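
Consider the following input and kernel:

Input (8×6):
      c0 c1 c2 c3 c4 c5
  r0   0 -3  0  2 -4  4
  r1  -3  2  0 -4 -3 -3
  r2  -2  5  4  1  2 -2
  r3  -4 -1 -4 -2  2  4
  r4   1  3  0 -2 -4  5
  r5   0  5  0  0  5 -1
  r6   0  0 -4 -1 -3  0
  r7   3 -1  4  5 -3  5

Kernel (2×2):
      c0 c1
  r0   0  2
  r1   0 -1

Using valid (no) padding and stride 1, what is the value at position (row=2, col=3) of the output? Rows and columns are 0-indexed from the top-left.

2

The receptive field on the input at this output position is [1 2 / -2 2]. Elementwise product with the kernel and sum: 2·2 + 2·-1.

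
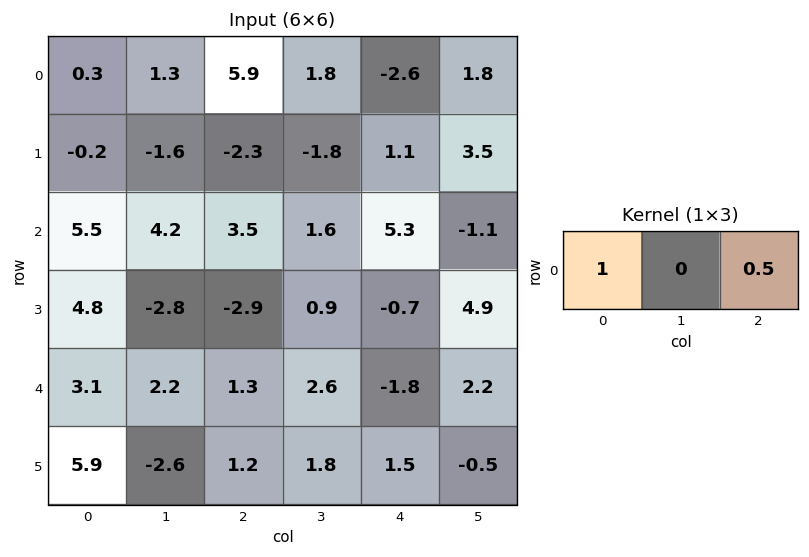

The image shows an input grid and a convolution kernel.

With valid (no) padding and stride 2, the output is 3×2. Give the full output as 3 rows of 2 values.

3.25 4.6
7.25 6.15
3.75 0.4

Output[0,0]: The receptive field on the input at this output position is [0.3 1.3 5.9]. Elementwise product with the kernel and sum: 0.3·1 + 5.9·0.5.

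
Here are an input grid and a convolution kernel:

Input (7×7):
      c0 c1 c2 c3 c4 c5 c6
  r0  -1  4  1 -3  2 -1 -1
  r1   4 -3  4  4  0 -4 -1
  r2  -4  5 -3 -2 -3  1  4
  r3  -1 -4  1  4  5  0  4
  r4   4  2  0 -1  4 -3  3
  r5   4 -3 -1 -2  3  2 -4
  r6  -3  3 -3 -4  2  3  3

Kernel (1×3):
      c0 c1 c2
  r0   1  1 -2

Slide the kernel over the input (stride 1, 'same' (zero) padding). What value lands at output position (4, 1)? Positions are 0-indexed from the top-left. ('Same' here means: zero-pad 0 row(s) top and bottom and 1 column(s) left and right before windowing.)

The receptive field on the zero-padded input at this output position is [4 2 0]. Elementwise product with the kernel and sum: 4·1 + 2·1 + 0·-2.

6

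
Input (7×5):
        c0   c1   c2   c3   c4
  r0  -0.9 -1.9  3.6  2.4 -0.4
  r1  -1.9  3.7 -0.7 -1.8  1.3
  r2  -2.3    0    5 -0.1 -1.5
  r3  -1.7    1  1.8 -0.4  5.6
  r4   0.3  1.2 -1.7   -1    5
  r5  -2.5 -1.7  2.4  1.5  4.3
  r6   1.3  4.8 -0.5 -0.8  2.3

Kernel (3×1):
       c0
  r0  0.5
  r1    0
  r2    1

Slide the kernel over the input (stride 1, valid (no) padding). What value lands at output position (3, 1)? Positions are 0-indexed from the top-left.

-1.2

The receptive field on the input at this output position is [1 / 1.2 / -1.7]. Elementwise product with the kernel and sum: 1·0.5 + -1.7·1.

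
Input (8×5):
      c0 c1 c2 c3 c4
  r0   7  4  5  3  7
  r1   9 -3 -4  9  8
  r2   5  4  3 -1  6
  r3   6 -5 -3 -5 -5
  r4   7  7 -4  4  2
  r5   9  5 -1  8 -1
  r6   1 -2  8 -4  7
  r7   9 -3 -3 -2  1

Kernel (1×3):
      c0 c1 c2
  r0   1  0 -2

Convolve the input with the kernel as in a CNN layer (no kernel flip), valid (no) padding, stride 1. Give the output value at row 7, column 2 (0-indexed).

The receptive field on the input at this output position is [-3 -2 1]. Elementwise product with the kernel and sum: -3·1 + 1·-2.

-5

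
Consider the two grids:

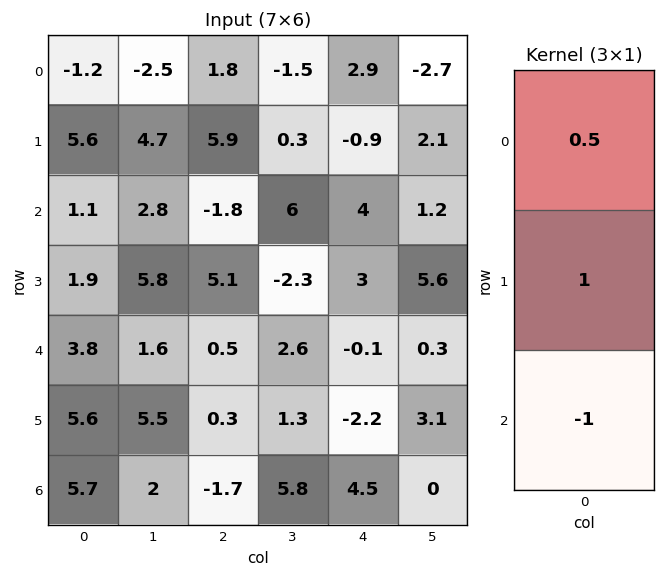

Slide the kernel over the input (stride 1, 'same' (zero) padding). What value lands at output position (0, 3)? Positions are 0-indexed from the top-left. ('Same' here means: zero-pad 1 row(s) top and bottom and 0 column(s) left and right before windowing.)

-1.8

The receptive field on the zero-padded input at this output position is [0 / -1.5 / 0.3]. Elementwise product with the kernel and sum: 0·0.5 + -1.5·1 + 0.3·-1.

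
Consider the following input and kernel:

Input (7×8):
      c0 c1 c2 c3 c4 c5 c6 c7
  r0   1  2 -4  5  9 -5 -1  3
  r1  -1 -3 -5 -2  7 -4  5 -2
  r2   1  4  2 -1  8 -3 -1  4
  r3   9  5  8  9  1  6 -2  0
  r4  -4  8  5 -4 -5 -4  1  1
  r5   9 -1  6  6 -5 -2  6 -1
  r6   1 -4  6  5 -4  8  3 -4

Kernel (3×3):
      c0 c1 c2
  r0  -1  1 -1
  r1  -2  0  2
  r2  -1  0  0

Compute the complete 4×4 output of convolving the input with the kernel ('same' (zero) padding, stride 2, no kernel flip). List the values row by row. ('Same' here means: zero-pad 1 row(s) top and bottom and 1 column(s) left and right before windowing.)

4 9 -18 20
10 -15 0 19
20 -29 -20 4
2 19 -3 -15

Output[0,0]: The receptive field on the zero-padded input at this output position is [0 0 0 / 0 1 2 / 0 -1 -3]. Elementwise product with the kernel and sum: 0·-1 + 0·1 + 0·-1 + 0·-2 + 2·2 + 0·-1.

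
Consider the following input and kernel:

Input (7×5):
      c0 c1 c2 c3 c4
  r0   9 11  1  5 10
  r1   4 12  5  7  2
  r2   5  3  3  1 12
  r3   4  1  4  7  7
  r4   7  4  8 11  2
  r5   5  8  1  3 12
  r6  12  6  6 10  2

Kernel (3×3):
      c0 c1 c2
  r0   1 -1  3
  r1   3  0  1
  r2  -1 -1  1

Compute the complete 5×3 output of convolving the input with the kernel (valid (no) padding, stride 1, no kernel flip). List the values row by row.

Output[0,0]: The receptive field on the input at this output position is [9 11 1 / 4 12 5 / 5 3 3]. Elementwise product with the kernel and sum: 9·1 + 11·-1 + 1·3 + 4·3 + 5·1 + 5·-1 + 3·-1 + 3·1.
Output[0,1]: The receptive field on the input at this output position is [11 1 5 / 12 5 7 / 3 3 1]. Elementwise product with the kernel and sum: 11·1 + 1·-1 + 5·3 + 12·3 + 7·1 + 3·-1 + 3·-1 + 1·1.

13 63 51
24 40 21
24 12 40
32 35 52
31 54 4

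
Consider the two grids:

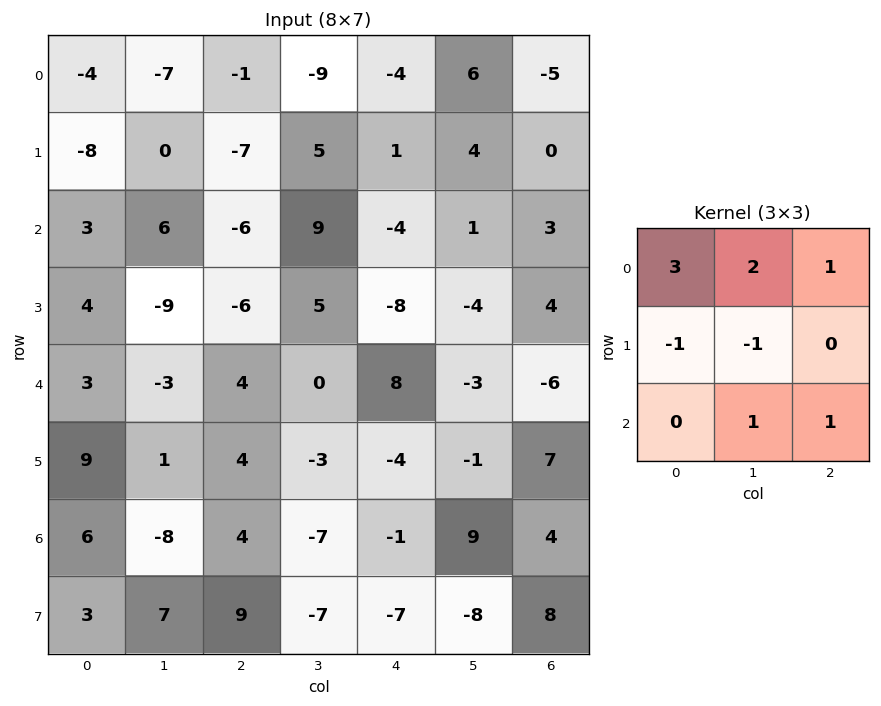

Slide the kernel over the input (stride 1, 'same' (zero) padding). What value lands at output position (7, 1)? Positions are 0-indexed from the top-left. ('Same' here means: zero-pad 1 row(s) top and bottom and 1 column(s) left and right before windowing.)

-4

The receptive field on the zero-padded input at this output position is [6 -8 4 / 3 7 9 / 0 0 0]. Elementwise product with the kernel and sum: 6·3 + -8·2 + 4·1 + 3·-1 + 7·-1 + 0·1 + 0·1.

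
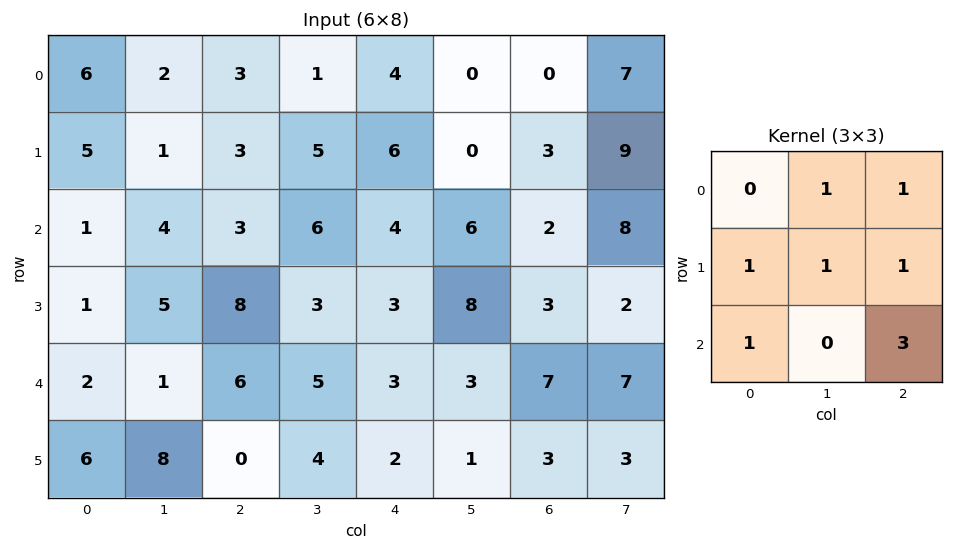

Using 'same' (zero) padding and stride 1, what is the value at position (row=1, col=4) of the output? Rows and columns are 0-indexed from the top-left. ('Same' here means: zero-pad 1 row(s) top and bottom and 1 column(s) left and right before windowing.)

39

The receptive field on the zero-padded input at this output position is [1 4 0 / 5 6 0 / 6 4 6]. Elementwise product with the kernel and sum: 4·1 + 0·1 + 5·1 + 6·1 + 0·1 + 6·1 + 6·3.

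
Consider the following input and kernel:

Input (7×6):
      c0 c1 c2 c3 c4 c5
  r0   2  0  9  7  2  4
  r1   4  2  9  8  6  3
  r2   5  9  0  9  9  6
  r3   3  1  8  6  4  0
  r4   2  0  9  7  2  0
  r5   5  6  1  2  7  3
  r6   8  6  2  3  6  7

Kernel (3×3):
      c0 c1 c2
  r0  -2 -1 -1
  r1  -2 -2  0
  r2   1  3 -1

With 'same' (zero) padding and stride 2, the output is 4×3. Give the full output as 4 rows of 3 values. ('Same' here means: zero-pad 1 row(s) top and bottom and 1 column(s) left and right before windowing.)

Output[0,0]: The receptive field on the zero-padded input at this output position is [0 0 0 / 0 2 0 / 0 4 2]. Elementwise product with the kernel and sum: 0·-2 + 0·-1 + 0·-1 + 0·-2 + 2·-2 + 0·1 + 4·3 + 2·-1.

6 3 5
-8 -20 -43
1 -27 -14
-27 -31 -32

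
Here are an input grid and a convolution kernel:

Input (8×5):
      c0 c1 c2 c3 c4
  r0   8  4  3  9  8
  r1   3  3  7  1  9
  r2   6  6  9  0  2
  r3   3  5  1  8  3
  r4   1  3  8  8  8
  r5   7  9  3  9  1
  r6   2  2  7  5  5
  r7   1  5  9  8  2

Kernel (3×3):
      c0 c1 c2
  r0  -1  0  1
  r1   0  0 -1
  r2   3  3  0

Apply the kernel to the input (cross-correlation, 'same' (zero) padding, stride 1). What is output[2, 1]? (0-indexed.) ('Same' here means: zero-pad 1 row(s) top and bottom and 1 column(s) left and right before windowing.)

19

The receptive field on the zero-padded input at this output position is [3 3 7 / 6 6 9 / 3 5 1]. Elementwise product with the kernel and sum: 3·-1 + 7·1 + 9·-1 + 3·3 + 5·3.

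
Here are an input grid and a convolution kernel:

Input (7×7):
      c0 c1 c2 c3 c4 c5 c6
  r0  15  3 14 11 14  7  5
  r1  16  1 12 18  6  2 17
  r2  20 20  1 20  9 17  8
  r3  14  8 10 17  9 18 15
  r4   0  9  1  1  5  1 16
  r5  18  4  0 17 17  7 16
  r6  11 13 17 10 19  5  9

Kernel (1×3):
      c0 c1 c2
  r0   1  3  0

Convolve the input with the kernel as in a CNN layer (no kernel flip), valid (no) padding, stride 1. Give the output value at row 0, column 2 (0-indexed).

47

The receptive field on the input at this output position is [14 11 14]. Elementwise product with the kernel and sum: 14·1 + 11·3.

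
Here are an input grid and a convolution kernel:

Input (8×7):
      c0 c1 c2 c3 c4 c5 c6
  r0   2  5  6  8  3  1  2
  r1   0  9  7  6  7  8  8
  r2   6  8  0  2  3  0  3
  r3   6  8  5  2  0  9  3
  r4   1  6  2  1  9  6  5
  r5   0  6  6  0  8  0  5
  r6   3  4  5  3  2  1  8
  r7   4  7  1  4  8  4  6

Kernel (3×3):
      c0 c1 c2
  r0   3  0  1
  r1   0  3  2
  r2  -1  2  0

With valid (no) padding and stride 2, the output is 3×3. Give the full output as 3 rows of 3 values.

Output[0,0]: The receptive field on the input at this output position is [2 5 6 / 0 9 7 / 6 8 0]. Elementwise product with the kernel and sum: 2·3 + 6·1 + 9·3 + 7·2 + 6·-1 + 8·2.

63 57 48
63 9 48
40 32 42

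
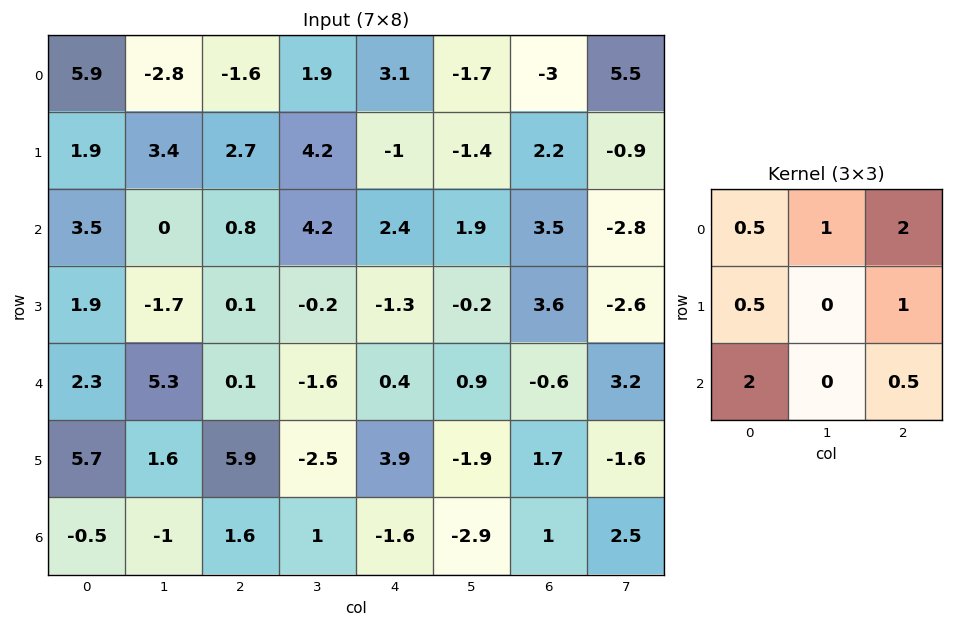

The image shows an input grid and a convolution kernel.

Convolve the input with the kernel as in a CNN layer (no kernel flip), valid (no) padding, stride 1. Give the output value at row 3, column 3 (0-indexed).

-7.65

The receptive field on the input at this output position is [-0.2 -1.3 -0.2 / -1.6 0.4 0.9 / -2.5 3.9 -1.9]. Elementwise product with the kernel and sum: -0.2·0.5 + -1.3·1 + -0.2·2 + -1.6·0.5 + 0.9·1 + -2.5·2 + -1.9·0.5.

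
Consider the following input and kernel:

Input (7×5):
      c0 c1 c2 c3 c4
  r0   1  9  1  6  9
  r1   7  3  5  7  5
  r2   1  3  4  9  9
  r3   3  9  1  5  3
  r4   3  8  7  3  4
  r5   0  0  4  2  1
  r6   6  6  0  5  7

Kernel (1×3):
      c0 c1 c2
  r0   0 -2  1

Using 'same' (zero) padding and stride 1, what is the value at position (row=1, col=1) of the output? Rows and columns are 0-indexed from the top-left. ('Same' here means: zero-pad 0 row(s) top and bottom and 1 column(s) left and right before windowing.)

The receptive field on the zero-padded input at this output position is [7 3 5]. Elementwise product with the kernel and sum: 3·-2 + 5·1.

-1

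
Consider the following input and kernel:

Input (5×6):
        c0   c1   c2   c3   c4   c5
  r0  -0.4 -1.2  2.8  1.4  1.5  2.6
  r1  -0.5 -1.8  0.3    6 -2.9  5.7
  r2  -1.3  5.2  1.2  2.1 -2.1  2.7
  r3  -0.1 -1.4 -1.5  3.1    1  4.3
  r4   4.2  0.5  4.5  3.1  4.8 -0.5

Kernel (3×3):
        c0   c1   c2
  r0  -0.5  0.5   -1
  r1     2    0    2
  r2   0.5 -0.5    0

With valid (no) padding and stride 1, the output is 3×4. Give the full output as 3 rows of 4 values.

Output[0,0]: The receptive field on the input at this output position is [-0.4 -1.2 2.8 / -0.5 -1.8 0.3 / -1.3 5.2 1.2]. Elementwise product with the kernel and sum: -0.4·-0.5 + -1.2·0.5 + 2.8·-1 + -0.5·2 + 0.3·2 + -1.3·0.5 + 5.2·-0.5.
Output[0,1]: The receptive field on the input at this output position is [-1.2 2.8 1.4 / -1.8 0.3 6 / 5.2 1.2 2.1]. Elementwise product with the kernel and sum: -1.2·-0.5 + 2.8·0.5 + 1.4·-1 + -1.8·2 + 6·2 + 5.2·0.5 + 1.2·-0.5.

-6.85 11 -7.85 22.95
-0.5 9.7 1.65 0.5
0.7 -2.7 2.25 9.15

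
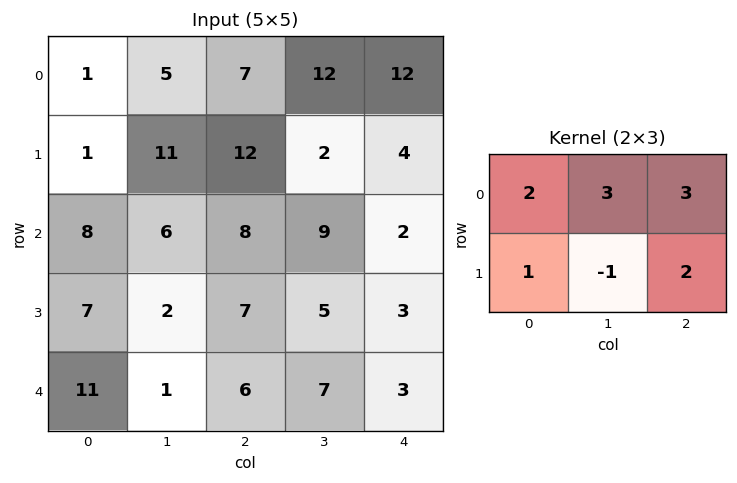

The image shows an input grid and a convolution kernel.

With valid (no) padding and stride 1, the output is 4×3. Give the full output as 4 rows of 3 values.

Output[0,0]: The receptive field on the input at this output position is [1 5 7 / 1 11 12]. Elementwise product with the kernel and sum: 1·2 + 5·3 + 7·3 + 1·1 + 11·-1 + 12·2.
Output[0,1]: The receptive field on the input at this output position is [5 7 12 / 11 12 2]. Elementwise product with the kernel and sum: 5·2 + 7·3 + 12·3 + 11·1 + 12·-1 + 2·2.

52 70 104
89 80 45
77 68 57
63 49 43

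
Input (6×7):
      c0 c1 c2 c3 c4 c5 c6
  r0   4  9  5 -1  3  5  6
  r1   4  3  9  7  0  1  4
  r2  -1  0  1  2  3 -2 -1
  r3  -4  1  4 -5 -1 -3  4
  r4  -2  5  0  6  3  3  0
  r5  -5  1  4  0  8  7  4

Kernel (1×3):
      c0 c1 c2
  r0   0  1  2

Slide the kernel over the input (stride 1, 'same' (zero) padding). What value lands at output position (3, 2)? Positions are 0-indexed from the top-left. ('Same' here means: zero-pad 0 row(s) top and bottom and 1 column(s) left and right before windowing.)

-6

The receptive field on the zero-padded input at this output position is [1 4 -5]. Elementwise product with the kernel and sum: 4·1 + -5·2.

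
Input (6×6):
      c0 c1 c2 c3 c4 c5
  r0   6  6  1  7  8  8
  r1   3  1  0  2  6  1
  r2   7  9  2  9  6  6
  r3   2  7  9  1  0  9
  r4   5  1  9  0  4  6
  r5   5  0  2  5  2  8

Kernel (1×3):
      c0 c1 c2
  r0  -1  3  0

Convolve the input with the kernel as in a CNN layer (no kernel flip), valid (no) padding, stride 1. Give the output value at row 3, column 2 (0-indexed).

-6

The receptive field on the input at this output position is [9 1 0]. Elementwise product with the kernel and sum: 9·-1 + 1·3.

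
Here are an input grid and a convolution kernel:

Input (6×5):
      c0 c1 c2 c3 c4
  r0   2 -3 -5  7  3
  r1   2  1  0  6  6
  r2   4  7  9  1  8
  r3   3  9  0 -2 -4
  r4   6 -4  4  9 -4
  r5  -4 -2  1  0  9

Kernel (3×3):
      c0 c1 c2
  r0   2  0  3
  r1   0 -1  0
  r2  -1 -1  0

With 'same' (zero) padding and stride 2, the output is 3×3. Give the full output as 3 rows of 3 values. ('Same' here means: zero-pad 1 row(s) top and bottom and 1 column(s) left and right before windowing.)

Output[0,0]: The receptive field on the zero-padded input at this output position is [0 0 0 / 0 2 -3 / 0 2 1]. Elementwise product with the kernel and sum: 0·2 + 0·3 + 2·-1 + 0·-1 + 2·-1.

-4 4 -15
-4 2 10
25 9 -9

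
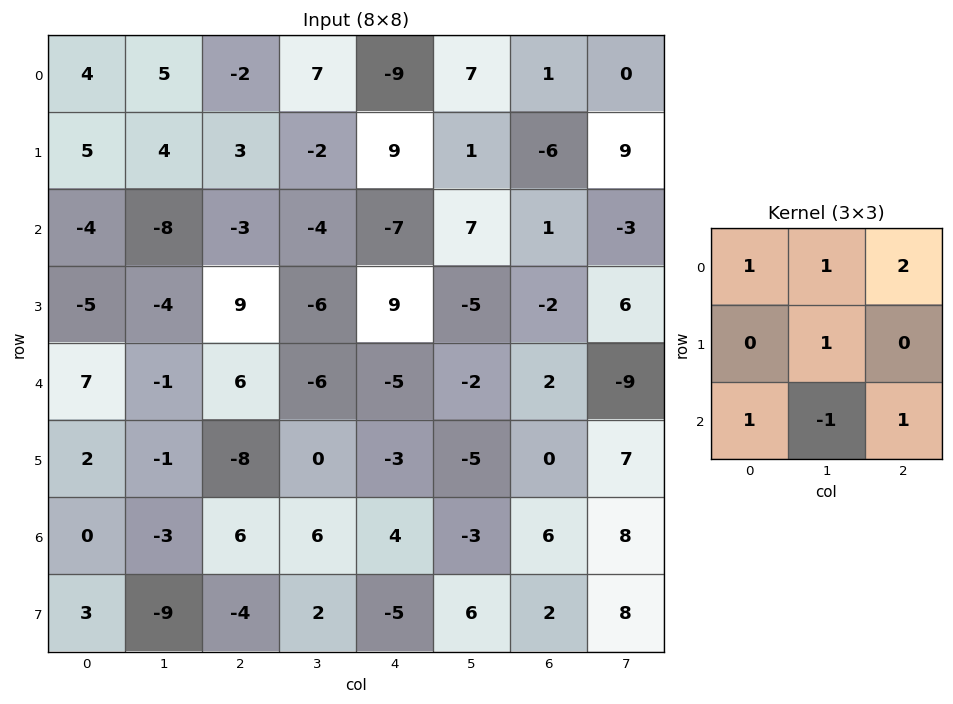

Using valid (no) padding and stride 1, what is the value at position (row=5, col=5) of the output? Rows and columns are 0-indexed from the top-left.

27

The receptive field on the input at this output position is [-5 0 7 / -3 6 8 / 6 2 8]. Elementwise product with the kernel and sum: -5·1 + 0·1 + 7·2 + 6·1 + 6·1 + 2·-1 + 8·1.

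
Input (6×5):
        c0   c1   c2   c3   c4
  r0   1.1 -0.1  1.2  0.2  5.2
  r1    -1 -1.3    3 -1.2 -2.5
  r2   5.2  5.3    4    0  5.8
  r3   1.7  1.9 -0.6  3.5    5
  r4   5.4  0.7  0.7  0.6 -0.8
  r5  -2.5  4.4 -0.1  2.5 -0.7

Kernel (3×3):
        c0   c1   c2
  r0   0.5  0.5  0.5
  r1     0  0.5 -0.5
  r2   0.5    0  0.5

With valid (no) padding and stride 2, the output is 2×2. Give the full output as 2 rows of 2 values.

3.55 8.85
11.55 4.1

Output[0,0]: The receptive field on the input at this output position is [1.1 -0.1 1.2 / -1 -1.3 3 / 5.2 5.3 4]. Elementwise product with the kernel and sum: 1.1·0.5 + -0.1·0.5 + 1.2·0.5 + -1.3·0.5 + 3·-0.5 + 5.2·0.5 + 4·0.5.
Output[0,1]: The receptive field on the input at this output position is [1.2 0.2 5.2 / 3 -1.2 -2.5 / 4 0 5.8]. Elementwise product with the kernel and sum: 1.2·0.5 + 0.2·0.5 + 5.2·0.5 + -1.2·0.5 + -2.5·-0.5 + 4·0.5 + 5.8·0.5.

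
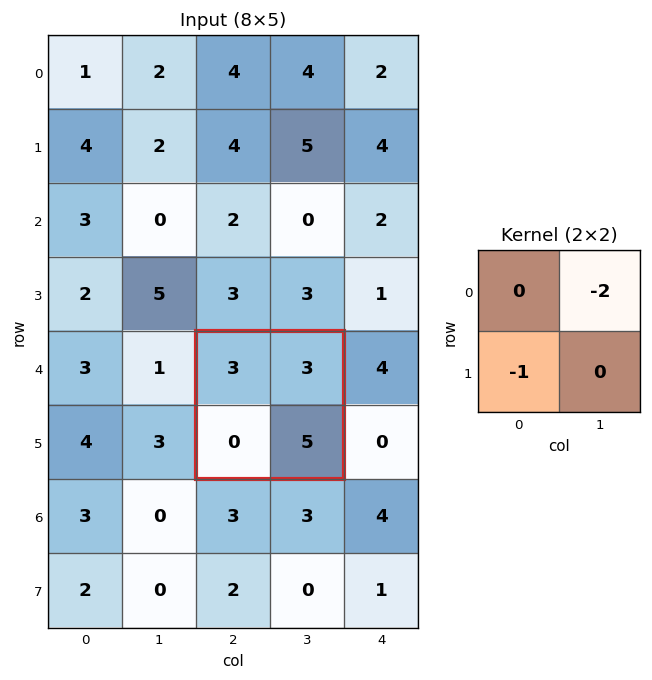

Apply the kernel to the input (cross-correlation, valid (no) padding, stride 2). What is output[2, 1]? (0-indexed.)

The receptive field on the input at this output position is [3 3 / 0 5]. Elementwise product with the kernel and sum: 3·-2 + 0·-1.

-6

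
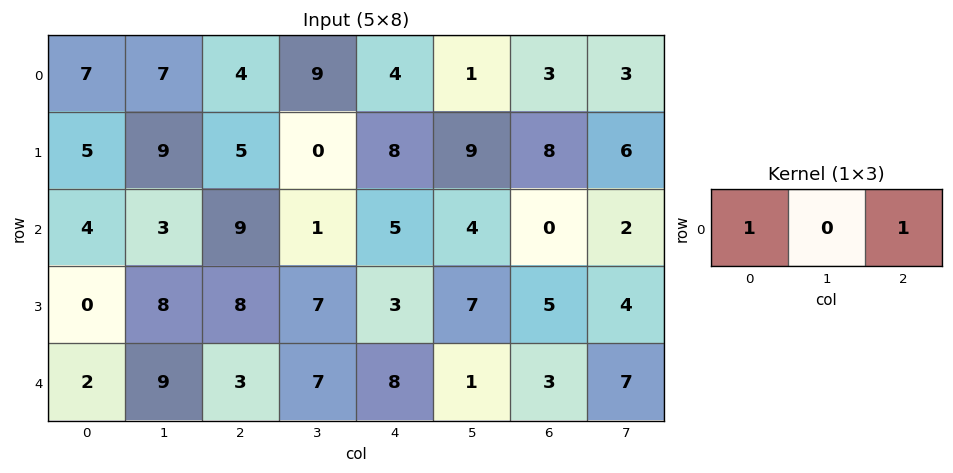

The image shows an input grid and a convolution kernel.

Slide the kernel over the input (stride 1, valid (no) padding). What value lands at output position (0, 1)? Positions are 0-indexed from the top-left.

16

The receptive field on the input at this output position is [7 4 9]. Elementwise product with the kernel and sum: 7·1 + 9·1.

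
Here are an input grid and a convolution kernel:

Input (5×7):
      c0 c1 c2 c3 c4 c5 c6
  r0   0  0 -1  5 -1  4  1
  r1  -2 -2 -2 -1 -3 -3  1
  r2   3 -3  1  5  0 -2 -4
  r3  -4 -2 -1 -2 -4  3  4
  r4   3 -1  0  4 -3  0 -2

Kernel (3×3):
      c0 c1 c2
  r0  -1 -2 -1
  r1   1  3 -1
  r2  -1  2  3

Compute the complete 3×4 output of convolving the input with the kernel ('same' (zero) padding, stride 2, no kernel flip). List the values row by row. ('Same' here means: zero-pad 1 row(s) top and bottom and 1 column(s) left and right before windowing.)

Output[0,0]: The receptive field on the zero-padded input at this output position is [0 0 0 / 0 0 0 / 0 -2 -2]. Elementwise product with the kernel and sum: 0·-1 + 0·-2 + 0·-1 + 0·1 + 0·3 + 0·-1 + 0·-1 + -2·2 + -2·3.

-10 -13 -16 12
4 -4 20 -8
20 1 2 -17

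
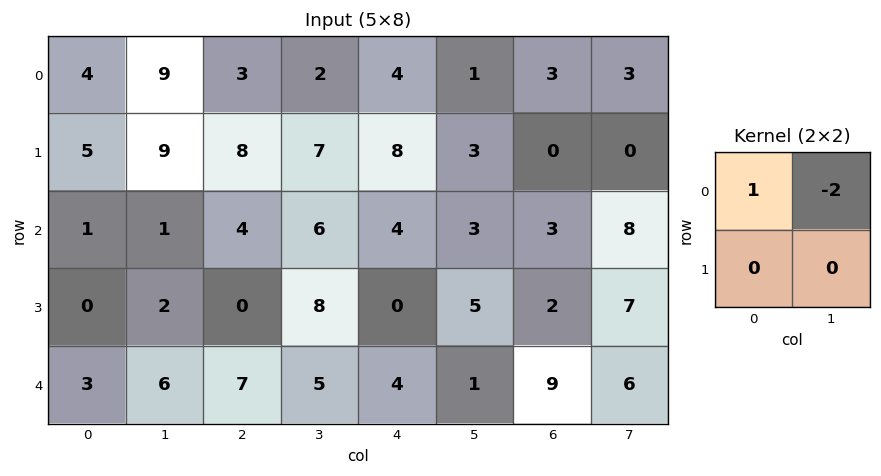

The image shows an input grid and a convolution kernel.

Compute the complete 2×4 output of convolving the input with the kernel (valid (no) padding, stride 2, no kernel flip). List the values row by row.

Output[0,0]: The receptive field on the input at this output position is [4 9 / 5 9]. Elementwise product with the kernel and sum: 4·1 + 9·-2.

-14 -1 2 -3
-1 -8 -2 -13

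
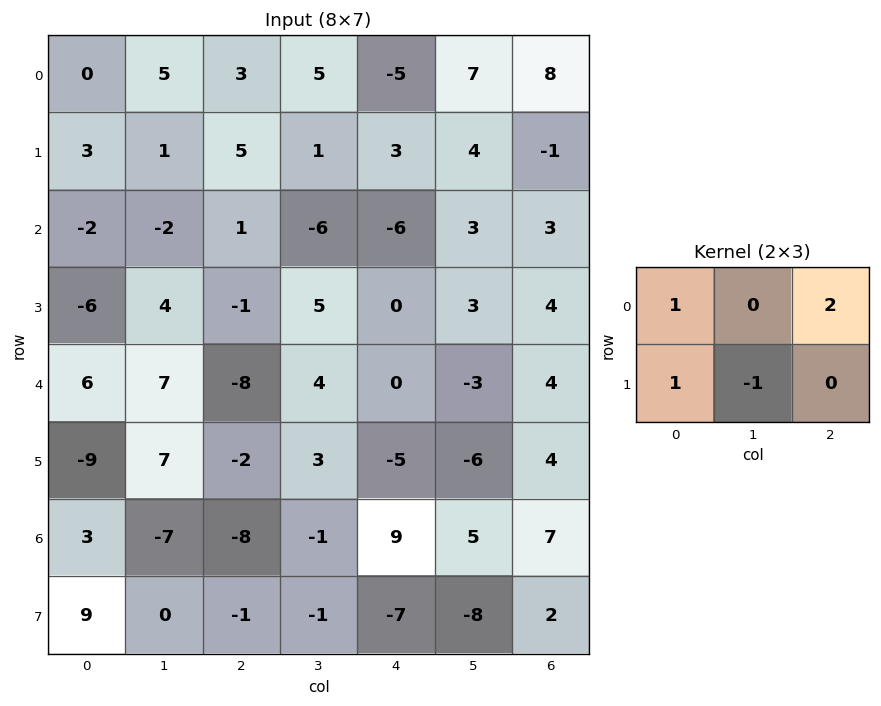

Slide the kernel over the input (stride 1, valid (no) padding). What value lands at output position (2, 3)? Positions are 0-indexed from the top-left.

The receptive field on the input at this output position is [-6 -6 3 / 5 0 3]. Elementwise product with the kernel and sum: -6·1 + 3·2 + 5·1 + 0·-1.

5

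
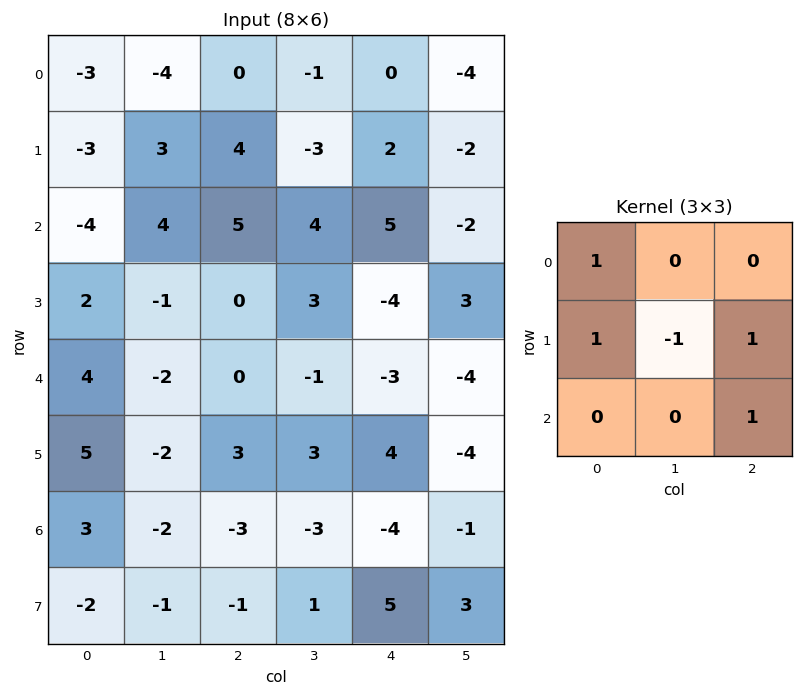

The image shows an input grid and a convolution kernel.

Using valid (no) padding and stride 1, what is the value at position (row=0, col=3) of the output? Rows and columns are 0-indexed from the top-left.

-10

The receptive field on the input at this output position is [-1 0 -4 / -3 2 -2 / 4 5 -2]. Elementwise product with the kernel and sum: -1·1 + -3·1 + 2·-1 + -2·1 + -2·1.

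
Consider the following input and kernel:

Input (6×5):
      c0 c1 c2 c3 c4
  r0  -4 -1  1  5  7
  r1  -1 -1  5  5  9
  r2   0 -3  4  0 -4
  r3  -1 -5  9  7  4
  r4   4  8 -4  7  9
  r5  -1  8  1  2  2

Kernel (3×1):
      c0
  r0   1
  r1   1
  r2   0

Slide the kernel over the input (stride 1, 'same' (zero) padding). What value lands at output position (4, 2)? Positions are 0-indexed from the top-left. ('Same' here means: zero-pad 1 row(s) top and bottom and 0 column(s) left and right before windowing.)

5

The receptive field on the zero-padded input at this output position is [9 / -4 / 1]. Elementwise product with the kernel and sum: 9·1 + -4·1.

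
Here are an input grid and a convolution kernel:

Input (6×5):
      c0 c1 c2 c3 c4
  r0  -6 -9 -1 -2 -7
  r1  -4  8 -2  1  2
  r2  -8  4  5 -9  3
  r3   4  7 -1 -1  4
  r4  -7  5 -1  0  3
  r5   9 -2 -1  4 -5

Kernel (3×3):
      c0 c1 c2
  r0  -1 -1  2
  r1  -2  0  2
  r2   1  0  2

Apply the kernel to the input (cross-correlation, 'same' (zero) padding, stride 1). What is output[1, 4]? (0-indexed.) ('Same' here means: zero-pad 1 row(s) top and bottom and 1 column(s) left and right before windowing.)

The receptive field on the zero-padded input at this output position is [-2 -7 0 / 1 2 0 / -9 3 0]. Elementwise product with the kernel and sum: -2·-1 + -7·-1 + 0·2 + 1·-2 + 0·2 + -9·1 + 0·2.

-2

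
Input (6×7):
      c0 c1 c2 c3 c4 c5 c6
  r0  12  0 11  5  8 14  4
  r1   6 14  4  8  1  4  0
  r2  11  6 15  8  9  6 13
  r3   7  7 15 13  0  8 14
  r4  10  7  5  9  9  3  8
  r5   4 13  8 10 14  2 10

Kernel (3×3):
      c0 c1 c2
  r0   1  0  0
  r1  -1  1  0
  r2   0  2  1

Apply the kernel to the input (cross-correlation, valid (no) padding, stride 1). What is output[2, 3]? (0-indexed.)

The receptive field on the input at this output position is [8 9 6 / 13 0 8 / 9 9 3]. Elementwise product with the kernel and sum: 8·1 + 13·-1 + 0·1 + 9·2 + 3·1.

16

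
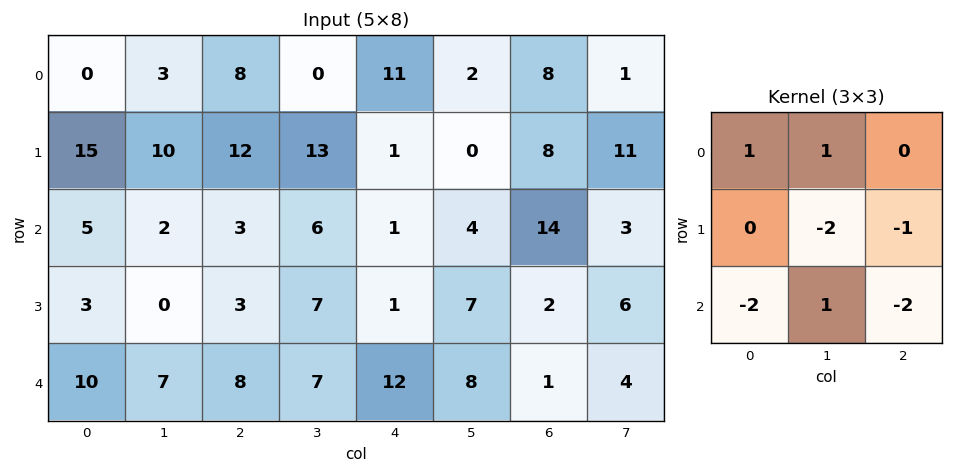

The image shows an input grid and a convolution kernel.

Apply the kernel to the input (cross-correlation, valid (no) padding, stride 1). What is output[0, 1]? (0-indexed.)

-39

The receptive field on the input at this output position is [3 8 0 / 10 12 13 / 2 3 6]. Elementwise product with the kernel and sum: 3·1 + 8·1 + 12·-2 + 13·-1 + 2·-2 + 3·1 + 6·-2.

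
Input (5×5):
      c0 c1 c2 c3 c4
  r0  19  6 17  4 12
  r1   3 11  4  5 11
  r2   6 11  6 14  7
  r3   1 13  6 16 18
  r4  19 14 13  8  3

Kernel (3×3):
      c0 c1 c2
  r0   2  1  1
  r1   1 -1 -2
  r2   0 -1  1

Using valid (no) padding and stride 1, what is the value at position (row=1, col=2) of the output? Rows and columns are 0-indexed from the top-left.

The receptive field on the input at this output position is [4 5 11 / 6 14 7 / 6 16 18]. Elementwise product with the kernel and sum: 4·2 + 5·1 + 11·1 + 6·1 + 14·-1 + 7·-2 + 16·-1 + 18·1.

4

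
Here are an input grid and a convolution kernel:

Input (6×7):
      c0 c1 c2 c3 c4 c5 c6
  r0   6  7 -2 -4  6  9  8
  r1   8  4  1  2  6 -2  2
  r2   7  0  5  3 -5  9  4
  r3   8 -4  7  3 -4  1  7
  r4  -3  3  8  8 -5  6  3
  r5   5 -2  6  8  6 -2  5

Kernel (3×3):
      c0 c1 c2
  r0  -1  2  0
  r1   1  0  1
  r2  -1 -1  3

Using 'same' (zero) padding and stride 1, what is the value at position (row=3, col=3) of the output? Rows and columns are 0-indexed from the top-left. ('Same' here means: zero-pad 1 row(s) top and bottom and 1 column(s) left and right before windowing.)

The receptive field on the zero-padded input at this output position is [5 3 -5 / 7 3 -4 / 8 8 -5]. Elementwise product with the kernel and sum: 5·-1 + 3·2 + 7·1 + -4·1 + 8·-1 + 8·-1 + -5·3.

-27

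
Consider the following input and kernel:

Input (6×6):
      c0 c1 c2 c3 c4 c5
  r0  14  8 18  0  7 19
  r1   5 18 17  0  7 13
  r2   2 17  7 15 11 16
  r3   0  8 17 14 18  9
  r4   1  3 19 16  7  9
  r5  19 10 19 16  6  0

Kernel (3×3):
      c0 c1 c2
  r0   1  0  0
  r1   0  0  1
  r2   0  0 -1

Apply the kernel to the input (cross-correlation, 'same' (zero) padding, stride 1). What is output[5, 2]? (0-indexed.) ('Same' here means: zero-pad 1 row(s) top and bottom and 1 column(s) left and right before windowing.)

The receptive field on the zero-padded input at this output position is [3 19 16 / 10 19 16 / 0 0 0]. Elementwise product with the kernel and sum: 3·1 + 16·1 + 0·-1.

19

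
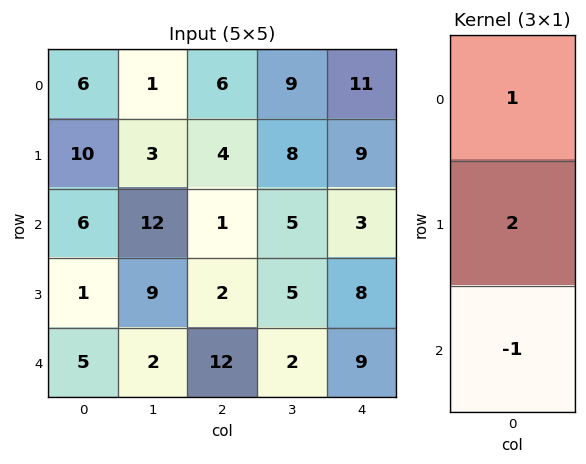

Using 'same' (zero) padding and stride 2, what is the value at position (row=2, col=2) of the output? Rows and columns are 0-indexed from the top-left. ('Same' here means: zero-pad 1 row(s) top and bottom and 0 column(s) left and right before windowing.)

The receptive field on the zero-padded input at this output position is [8 / 9 / 0]. Elementwise product with the kernel and sum: 8·1 + 9·2 + 0·-1.

26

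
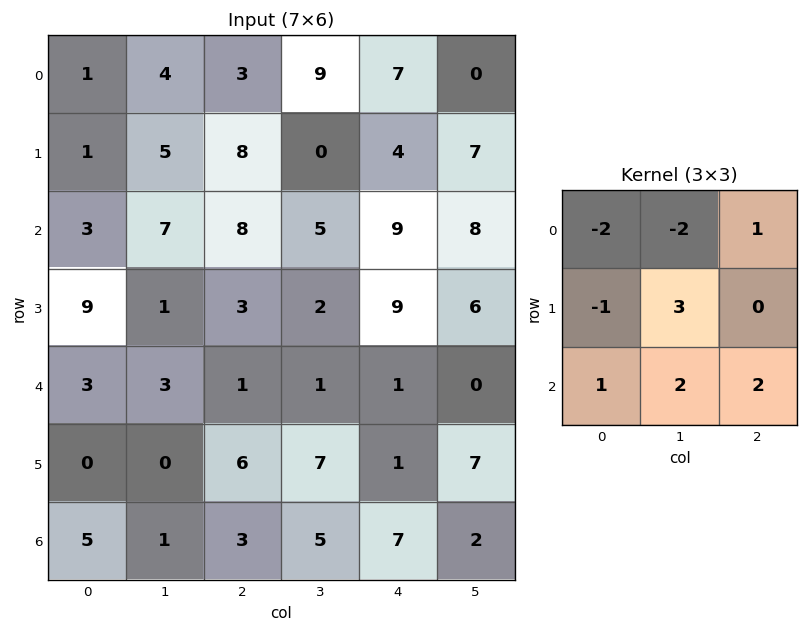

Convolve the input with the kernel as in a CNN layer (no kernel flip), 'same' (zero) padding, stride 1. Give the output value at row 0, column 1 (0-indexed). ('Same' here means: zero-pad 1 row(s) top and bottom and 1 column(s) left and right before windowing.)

The receptive field on the zero-padded input at this output position is [0 0 0 / 1 4 3 / 1 5 8]. Elementwise product with the kernel and sum: 0·-2 + 0·-2 + 0·1 + 1·-1 + 4·3 + 1·1 + 5·2 + 8·2.

38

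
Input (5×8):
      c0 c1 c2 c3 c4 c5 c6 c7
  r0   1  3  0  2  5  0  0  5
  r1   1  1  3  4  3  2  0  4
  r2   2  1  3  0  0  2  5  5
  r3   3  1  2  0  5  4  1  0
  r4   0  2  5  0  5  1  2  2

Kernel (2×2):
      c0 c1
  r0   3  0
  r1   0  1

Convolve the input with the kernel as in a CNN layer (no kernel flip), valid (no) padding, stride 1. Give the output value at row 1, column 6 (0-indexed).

The receptive field on the input at this output position is [0 4 / 5 5]. Elementwise product with the kernel and sum: 0·3 + 5·1.

5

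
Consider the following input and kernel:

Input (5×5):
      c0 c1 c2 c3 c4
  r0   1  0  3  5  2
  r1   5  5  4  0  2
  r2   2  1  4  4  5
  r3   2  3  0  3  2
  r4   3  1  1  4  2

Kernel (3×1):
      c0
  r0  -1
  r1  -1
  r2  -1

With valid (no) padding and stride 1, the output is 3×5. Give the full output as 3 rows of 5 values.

Output[0,0]: The receptive field on the input at this output position is [1 / 5 / 2]. Elementwise product with the kernel and sum: 1·-1 + 5·-1 + 2·-1.

-8 -6 -11 -9 -9
-9 -9 -8 -7 -9
-7 -5 -5 -11 -9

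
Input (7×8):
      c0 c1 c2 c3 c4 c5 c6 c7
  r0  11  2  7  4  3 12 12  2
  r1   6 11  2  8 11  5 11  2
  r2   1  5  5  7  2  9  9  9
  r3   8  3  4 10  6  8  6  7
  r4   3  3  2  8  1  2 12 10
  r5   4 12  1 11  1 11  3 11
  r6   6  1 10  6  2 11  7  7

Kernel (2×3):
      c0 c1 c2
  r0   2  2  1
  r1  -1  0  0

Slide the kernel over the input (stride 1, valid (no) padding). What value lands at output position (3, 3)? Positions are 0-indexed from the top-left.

The receptive field on the input at this output position is [10 6 8 / 8 1 2]. Elementwise product with the kernel and sum: 10·2 + 6·2 + 8·1 + 8·-1.

32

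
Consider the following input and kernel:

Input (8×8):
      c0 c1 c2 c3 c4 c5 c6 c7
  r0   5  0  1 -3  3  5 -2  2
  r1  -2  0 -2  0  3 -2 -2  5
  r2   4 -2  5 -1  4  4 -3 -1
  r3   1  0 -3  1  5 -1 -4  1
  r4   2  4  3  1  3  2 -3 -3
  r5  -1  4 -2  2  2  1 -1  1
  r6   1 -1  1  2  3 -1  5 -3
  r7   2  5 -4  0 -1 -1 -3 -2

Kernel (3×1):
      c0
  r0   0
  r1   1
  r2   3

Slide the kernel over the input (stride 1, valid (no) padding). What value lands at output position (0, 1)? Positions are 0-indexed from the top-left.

-6

The receptive field on the input at this output position is [0 / 0 / -2]. Elementwise product with the kernel and sum: 0·1 + -2·3.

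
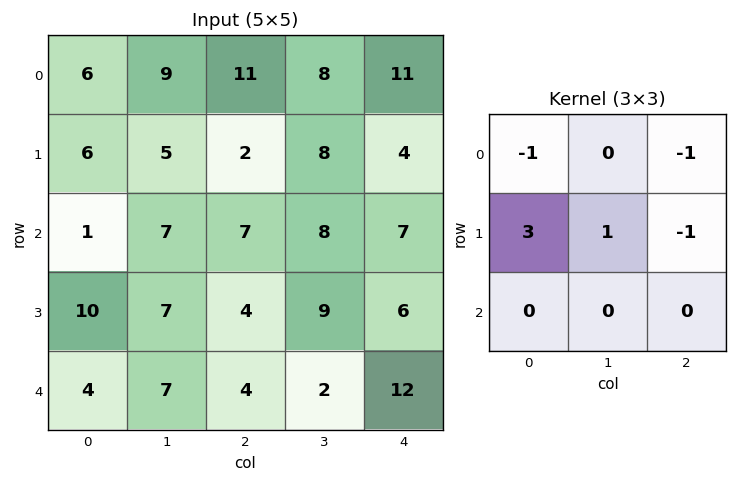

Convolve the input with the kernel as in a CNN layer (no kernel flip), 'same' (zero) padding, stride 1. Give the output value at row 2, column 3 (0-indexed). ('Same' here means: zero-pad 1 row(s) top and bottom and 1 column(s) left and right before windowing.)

16

The receptive field on the zero-padded input at this output position is [2 8 4 / 7 8 7 / 4 9 6]. Elementwise product with the kernel and sum: 2·-1 + 4·-1 + 7·3 + 8·1 + 7·-1.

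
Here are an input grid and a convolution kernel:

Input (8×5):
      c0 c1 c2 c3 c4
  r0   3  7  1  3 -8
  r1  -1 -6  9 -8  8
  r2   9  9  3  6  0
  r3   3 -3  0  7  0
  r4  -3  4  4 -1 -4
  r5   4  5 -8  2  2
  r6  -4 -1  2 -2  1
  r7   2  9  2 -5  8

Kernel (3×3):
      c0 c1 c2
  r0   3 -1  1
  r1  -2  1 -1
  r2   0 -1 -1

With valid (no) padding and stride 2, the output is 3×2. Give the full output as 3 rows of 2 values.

-22 -48
4 15
-5 26

Output[0,0]: The receptive field on the input at this output position is [3 7 1 / -1 -6 9 / 9 9 3]. Elementwise product with the kernel and sum: 3·3 + 7·-1 + 1·1 + -1·-2 + -6·1 + 9·-1 + 9·-1 + 3·-1.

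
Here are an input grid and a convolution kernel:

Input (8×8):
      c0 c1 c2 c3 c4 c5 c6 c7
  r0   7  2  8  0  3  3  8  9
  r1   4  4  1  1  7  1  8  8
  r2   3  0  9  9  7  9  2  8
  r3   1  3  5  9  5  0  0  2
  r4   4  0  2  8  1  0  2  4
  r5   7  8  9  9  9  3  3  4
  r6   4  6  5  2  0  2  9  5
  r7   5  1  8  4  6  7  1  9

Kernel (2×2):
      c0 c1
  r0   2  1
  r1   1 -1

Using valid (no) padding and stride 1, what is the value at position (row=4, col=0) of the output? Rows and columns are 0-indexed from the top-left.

7

The receptive field on the input at this output position is [4 0 / 7 8]. Elementwise product with the kernel and sum: 4·2 + 0·1 + 7·1 + 8·-1.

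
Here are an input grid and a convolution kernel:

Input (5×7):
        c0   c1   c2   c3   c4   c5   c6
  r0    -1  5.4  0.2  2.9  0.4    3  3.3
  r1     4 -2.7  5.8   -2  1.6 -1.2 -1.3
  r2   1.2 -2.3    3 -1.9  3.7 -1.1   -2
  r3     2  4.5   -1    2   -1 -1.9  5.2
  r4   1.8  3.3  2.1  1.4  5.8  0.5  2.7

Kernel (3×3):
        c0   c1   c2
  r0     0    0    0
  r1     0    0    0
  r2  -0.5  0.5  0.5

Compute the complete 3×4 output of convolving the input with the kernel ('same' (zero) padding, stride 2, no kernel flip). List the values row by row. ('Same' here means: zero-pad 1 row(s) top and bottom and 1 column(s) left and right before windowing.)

Output[0,0]: The receptive field on the zero-padded input at this output position is [0 0 0 / 0 -1 5.4 / 0 4 -2.7]. Elementwise product with the kernel and sum: 0·-0.5 + 4·0.5 + -2.7·0.5.
Output[0,1]: The receptive field on the zero-padded input at this output position is [0 0 0 / 5.4 0.2 2.9 / -2.7 5.8 -2]. Elementwise product with the kernel and sum: -2.7·-0.5 + 5.8·0.5 + -2·0.5.

0.65 3.25 1.2 -0.05
3.25 -1.75 -2.45 3.55
0 0 0 0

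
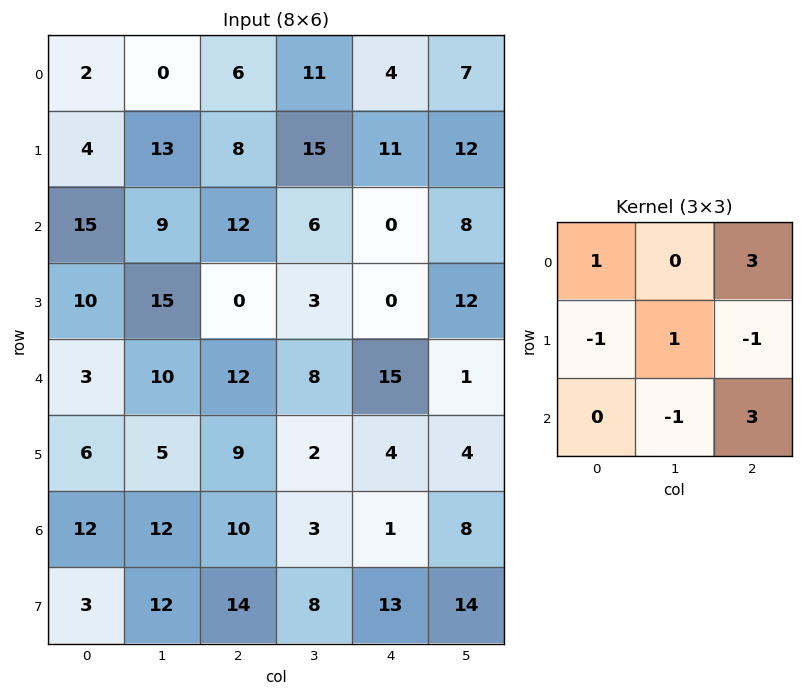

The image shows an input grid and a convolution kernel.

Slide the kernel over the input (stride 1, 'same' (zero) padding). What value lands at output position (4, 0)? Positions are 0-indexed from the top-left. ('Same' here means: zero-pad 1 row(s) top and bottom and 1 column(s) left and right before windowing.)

47

The receptive field on the zero-padded input at this output position is [0 10 15 / 0 3 10 / 0 6 5]. Elementwise product with the kernel and sum: 0·1 + 15·3 + 0·-1 + 3·1 + 10·-1 + 6·-1 + 5·3.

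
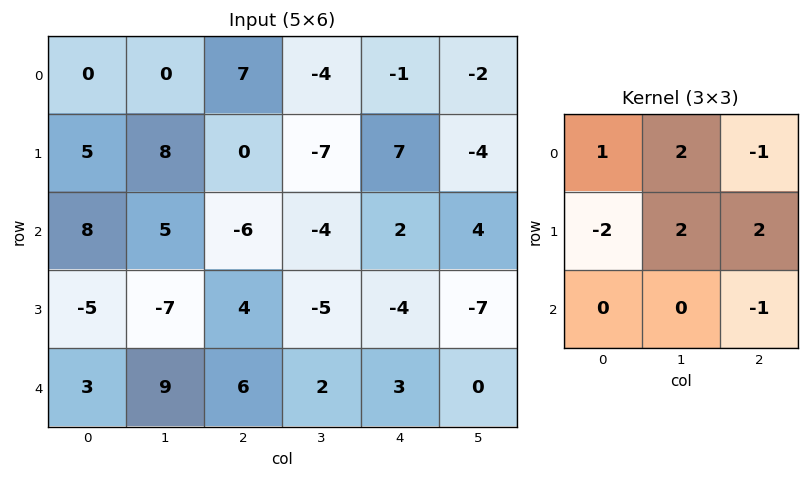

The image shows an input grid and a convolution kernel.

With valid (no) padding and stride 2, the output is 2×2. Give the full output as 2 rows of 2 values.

Output[0,0]: The receptive field on the input at this output position is [0 0 7 / 5 8 0 / 8 5 -6]. Elementwise product with the kernel and sum: 0·1 + 0·2 + 7·-1 + 5·-2 + 8·2 + 0·2 + -6·-1.

5 -2
22 -45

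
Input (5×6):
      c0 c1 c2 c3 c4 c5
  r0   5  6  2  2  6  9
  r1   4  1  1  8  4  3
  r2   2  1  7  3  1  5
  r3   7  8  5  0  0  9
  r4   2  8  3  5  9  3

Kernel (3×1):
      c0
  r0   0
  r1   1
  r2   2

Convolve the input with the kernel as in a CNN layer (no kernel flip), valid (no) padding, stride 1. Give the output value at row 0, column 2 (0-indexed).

The receptive field on the input at this output position is [2 / 1 / 7]. Elementwise product with the kernel and sum: 1·1 + 7·2.

15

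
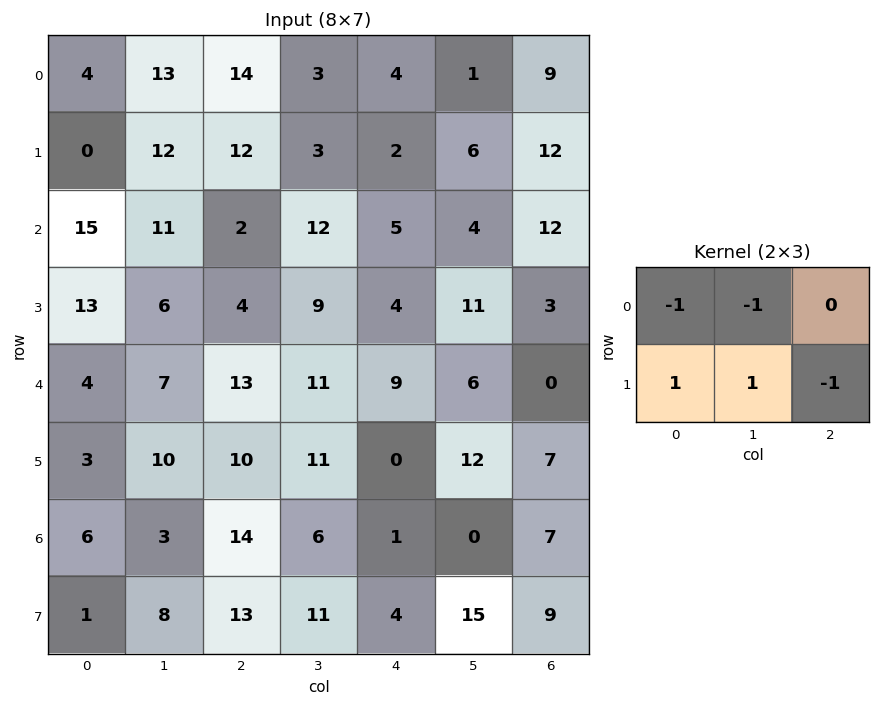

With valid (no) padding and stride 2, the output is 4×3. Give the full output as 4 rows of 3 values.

-17 -4 -9
-11 -5 3
-8 -3 -10
-13 0 9

Output[0,0]: The receptive field on the input at this output position is [4 13 14 / 0 12 12]. Elementwise product with the kernel and sum: 4·-1 + 13·-1 + 0·1 + 12·1 + 12·-1.
Output[0,1]: The receptive field on the input at this output position is [14 3 4 / 12 3 2]. Elementwise product with the kernel and sum: 14·-1 + 3·-1 + 12·1 + 3·1 + 2·-1.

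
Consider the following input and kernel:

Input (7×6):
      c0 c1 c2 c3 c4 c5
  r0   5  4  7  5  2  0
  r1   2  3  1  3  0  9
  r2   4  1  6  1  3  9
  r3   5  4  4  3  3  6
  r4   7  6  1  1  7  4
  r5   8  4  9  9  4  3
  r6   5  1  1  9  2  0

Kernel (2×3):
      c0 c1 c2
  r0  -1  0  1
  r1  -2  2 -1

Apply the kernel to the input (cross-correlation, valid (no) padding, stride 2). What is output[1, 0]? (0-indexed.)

The receptive field on the input at this output position is [4 1 6 / 5 4 4]. Elementwise product with the kernel and sum: 4·-1 + 6·1 + 5·-2 + 4·2 + 4·-1.

-4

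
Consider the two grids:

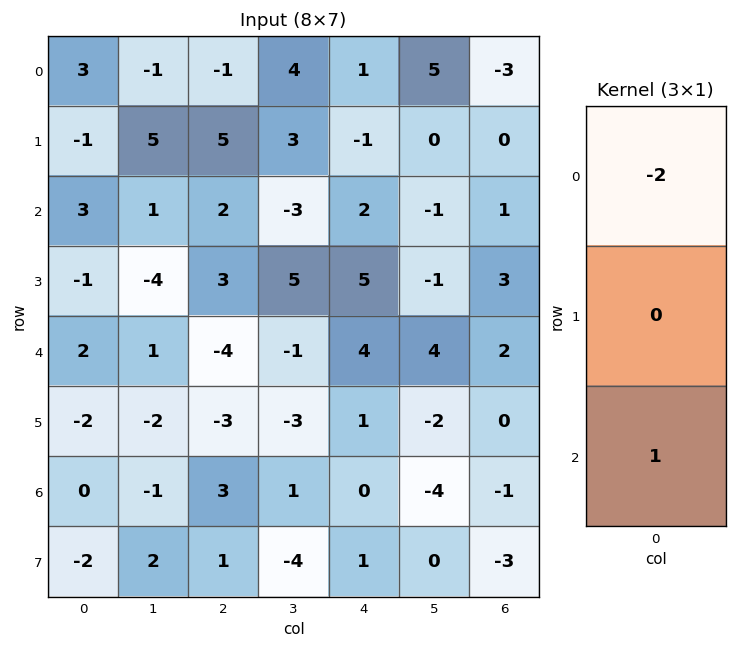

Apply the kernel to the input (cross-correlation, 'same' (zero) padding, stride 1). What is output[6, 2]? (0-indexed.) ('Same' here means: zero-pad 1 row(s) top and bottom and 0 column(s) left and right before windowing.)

The receptive field on the zero-padded input at this output position is [-3 / 3 / 1]. Elementwise product with the kernel and sum: -3·-2 + 1·1.

7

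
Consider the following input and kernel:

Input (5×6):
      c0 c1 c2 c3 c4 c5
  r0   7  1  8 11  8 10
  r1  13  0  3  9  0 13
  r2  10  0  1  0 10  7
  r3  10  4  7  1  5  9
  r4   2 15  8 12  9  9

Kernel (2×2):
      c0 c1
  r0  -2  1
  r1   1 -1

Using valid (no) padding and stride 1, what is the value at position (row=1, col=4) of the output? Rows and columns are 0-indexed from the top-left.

The receptive field on the input at this output position is [0 13 / 10 7]. Elementwise product with the kernel and sum: 0·-2 + 13·1 + 10·1 + 7·-1.

16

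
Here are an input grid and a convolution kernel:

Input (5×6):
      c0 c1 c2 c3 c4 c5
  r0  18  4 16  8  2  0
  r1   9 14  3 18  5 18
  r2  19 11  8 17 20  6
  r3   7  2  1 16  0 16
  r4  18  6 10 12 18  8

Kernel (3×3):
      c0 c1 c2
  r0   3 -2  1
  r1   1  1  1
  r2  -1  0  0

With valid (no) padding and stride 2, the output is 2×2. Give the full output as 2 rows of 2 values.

69 52
35 17

Output[0,0]: The receptive field on the input at this output position is [18 4 16 / 9 14 3 / 19 11 8]. Elementwise product with the kernel and sum: 18·3 + 4·-2 + 16·1 + 9·1 + 14·1 + 3·1 + 19·-1.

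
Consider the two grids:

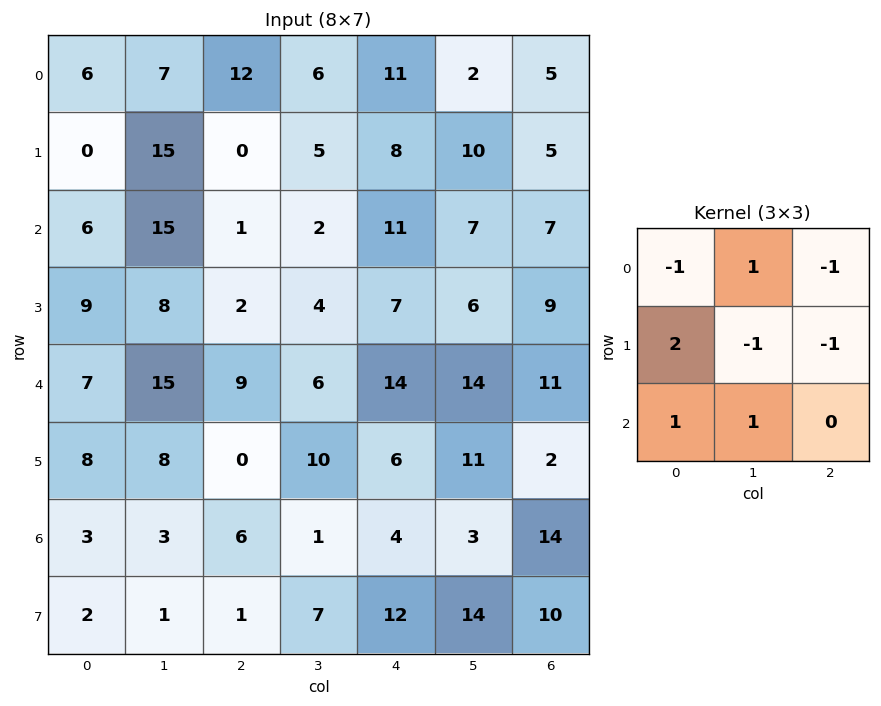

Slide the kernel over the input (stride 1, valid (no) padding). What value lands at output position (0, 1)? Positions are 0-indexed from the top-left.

The receptive field on the input at this output position is [7 12 6 / 15 0 5 / 15 1 2]. Elementwise product with the kernel and sum: 7·-1 + 12·1 + 6·-1 + 15·2 + 0·-1 + 5·-1 + 15·1 + 1·1.

40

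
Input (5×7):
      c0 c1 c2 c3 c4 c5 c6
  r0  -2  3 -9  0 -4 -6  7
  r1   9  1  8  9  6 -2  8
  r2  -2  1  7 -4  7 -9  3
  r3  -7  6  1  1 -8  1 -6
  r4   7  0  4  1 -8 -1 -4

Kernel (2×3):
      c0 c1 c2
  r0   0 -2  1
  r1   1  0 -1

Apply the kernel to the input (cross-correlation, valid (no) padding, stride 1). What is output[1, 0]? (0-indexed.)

The receptive field on the input at this output position is [9 1 8 / -2 1 7]. Elementwise product with the kernel and sum: 1·-2 + 8·1 + -2·1 + 7·-1.

-3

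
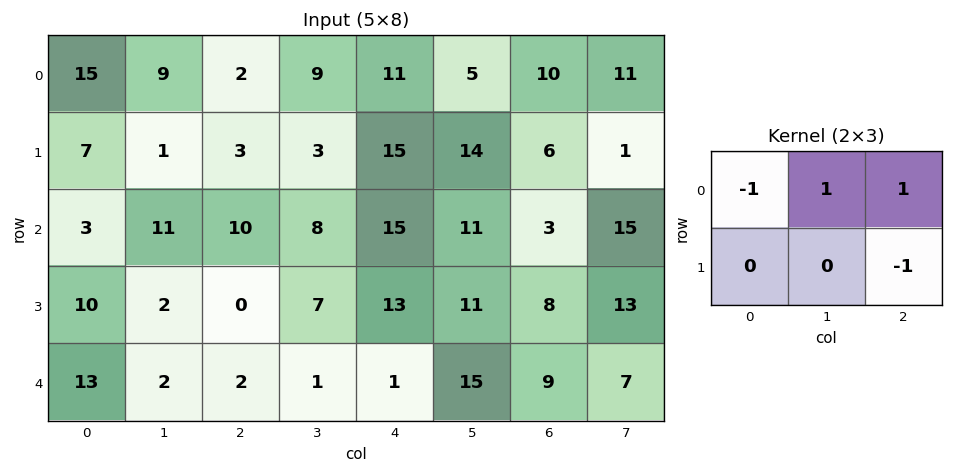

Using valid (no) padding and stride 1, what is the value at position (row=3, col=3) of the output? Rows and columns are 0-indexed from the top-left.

2

The receptive field on the input at this output position is [7 13 11 / 1 1 15]. Elementwise product with the kernel and sum: 7·-1 + 13·1 + 11·1 + 15·-1.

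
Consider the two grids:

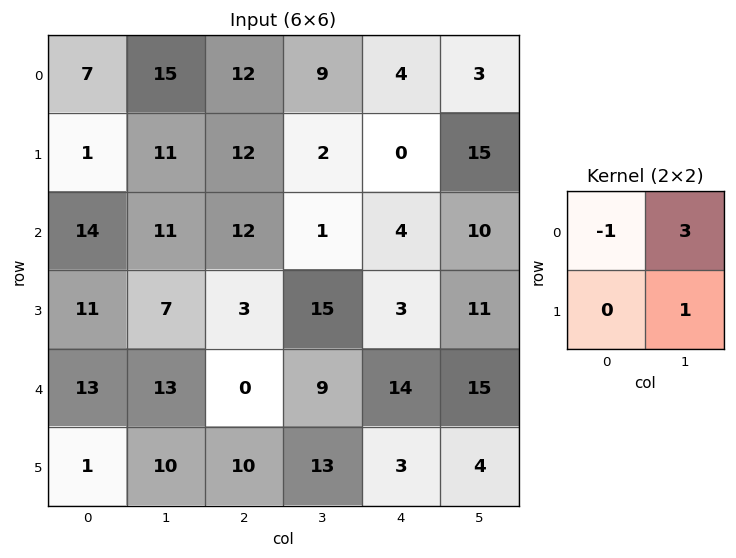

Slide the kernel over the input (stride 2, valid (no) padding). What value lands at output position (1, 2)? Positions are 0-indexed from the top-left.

37

The receptive field on the input at this output position is [4 10 / 3 11]. Elementwise product with the kernel and sum: 4·-1 + 10·3 + 11·1.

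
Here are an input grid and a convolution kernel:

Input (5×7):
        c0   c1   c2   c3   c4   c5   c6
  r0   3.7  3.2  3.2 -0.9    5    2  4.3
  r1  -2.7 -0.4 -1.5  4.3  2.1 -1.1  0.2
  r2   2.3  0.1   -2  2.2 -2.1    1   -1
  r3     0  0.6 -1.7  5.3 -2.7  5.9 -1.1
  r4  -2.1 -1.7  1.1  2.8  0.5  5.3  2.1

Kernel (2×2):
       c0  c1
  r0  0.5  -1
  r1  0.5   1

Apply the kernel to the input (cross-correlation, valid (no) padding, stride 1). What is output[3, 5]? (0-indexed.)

The receptive field on the input at this output position is [5.9 -1.1 / 5.3 2.1]. Elementwise product with the kernel and sum: 5.9·0.5 + -1.1·-1 + 5.3·0.5 + 2.1·1.

8.8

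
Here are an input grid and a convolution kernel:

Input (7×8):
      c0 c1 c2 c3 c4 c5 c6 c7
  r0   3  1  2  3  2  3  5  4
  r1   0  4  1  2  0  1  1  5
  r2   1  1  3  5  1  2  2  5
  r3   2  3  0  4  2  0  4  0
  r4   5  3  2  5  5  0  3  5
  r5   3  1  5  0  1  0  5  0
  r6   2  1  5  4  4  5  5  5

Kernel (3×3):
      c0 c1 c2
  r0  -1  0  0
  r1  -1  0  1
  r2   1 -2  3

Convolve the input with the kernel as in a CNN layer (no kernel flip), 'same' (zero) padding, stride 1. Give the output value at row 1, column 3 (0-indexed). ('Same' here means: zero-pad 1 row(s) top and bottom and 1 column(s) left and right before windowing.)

The receptive field on the zero-padded input at this output position is [2 3 2 / 1 2 0 / 3 5 1]. Elementwise product with the kernel and sum: 2·-1 + 1·-1 + 0·1 + 3·1 + 5·-2 + 1·3.

-7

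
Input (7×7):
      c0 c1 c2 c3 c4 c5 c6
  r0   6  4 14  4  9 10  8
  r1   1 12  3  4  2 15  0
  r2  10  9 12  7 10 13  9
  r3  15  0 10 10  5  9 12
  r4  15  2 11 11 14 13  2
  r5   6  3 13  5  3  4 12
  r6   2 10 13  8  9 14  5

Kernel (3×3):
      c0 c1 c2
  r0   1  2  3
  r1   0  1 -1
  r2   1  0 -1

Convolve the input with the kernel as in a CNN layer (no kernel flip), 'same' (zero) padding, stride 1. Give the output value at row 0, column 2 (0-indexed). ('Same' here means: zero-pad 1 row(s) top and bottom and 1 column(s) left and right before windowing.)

The receptive field on the zero-padded input at this output position is [0 0 0 / 4 14 4 / 12 3 4]. Elementwise product with the kernel and sum: 0·1 + 0·2 + 0·3 + 14·1 + 4·-1 + 12·1 + 4·-1.

18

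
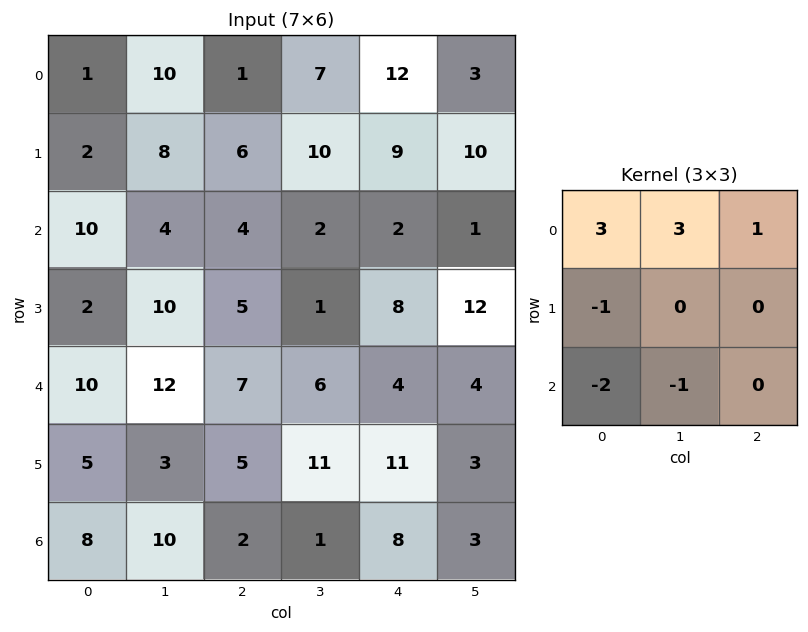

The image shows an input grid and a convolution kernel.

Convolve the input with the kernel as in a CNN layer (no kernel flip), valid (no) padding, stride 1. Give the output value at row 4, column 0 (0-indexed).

The receptive field on the input at this output position is [10 12 7 / 5 3 5 / 8 10 2]. Elementwise product with the kernel and sum: 10·3 + 12·3 + 7·1 + 5·-1 + 8·-2 + 10·-1.

42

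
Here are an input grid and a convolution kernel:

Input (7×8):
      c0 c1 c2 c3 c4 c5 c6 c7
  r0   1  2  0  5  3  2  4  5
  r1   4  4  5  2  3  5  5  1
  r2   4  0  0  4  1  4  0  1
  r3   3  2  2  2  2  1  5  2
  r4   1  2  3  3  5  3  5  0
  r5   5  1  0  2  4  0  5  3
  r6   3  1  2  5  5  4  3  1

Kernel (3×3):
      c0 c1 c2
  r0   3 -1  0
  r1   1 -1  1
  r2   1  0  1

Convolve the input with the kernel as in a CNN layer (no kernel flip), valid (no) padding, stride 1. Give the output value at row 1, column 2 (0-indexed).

The receptive field on the input at this output position is [5 2 3 / 0 4 1 / 2 2 2]. Elementwise product with the kernel and sum: 5·3 + 2·-1 + 0·1 + 4·-1 + 1·1 + 2·1 + 2·1.

14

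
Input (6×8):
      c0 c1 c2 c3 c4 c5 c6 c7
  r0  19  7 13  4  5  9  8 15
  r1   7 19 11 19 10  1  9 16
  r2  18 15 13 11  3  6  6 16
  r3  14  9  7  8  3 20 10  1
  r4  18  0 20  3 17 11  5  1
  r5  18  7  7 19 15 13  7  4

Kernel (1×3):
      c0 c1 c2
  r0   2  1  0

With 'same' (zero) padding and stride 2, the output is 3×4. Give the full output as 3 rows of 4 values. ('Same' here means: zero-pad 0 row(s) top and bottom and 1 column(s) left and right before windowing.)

Output[0,0]: The receptive field on the zero-padded input at this output position is [0 19 7]. Elementwise product with the kernel and sum: 0·2 + 19·1.

19 27 13 26
18 43 25 18
18 20 23 27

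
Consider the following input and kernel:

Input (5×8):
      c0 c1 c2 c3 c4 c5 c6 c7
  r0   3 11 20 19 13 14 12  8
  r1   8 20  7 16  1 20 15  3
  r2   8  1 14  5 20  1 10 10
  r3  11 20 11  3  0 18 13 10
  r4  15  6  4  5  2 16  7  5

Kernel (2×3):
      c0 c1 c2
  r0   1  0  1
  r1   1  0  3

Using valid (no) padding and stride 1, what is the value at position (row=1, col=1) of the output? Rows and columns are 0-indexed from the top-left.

52

The receptive field on the input at this output position is [20 7 16 / 1 14 5]. Elementwise product with the kernel and sum: 20·1 + 16·1 + 1·1 + 5·3.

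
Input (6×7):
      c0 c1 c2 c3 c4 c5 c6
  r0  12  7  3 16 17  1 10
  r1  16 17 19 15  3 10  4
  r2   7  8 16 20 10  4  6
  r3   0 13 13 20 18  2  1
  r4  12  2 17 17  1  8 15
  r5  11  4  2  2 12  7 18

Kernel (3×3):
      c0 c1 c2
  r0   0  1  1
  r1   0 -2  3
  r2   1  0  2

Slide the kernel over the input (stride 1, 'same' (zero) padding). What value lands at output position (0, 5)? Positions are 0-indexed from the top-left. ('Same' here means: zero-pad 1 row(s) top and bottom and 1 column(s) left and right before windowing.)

The receptive field on the zero-padded input at this output position is [0 0 0 / 17 1 10 / 3 10 4]. Elementwise product with the kernel and sum: 0·1 + 0·1 + 1·-2 + 10·3 + 3·1 + 4·2.

39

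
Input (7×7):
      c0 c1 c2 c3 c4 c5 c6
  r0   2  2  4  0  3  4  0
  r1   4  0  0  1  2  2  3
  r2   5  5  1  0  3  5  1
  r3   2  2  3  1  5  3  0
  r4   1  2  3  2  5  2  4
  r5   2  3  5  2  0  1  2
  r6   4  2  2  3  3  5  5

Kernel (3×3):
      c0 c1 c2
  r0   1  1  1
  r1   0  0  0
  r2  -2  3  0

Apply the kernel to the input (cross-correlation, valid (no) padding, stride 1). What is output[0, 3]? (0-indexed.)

The receptive field on the input at this output position is [0 3 4 / 1 2 2 / 0 3 5]. Elementwise product with the kernel and sum: 0·1 + 3·1 + 4·1 + 0·-2 + 3·3.

16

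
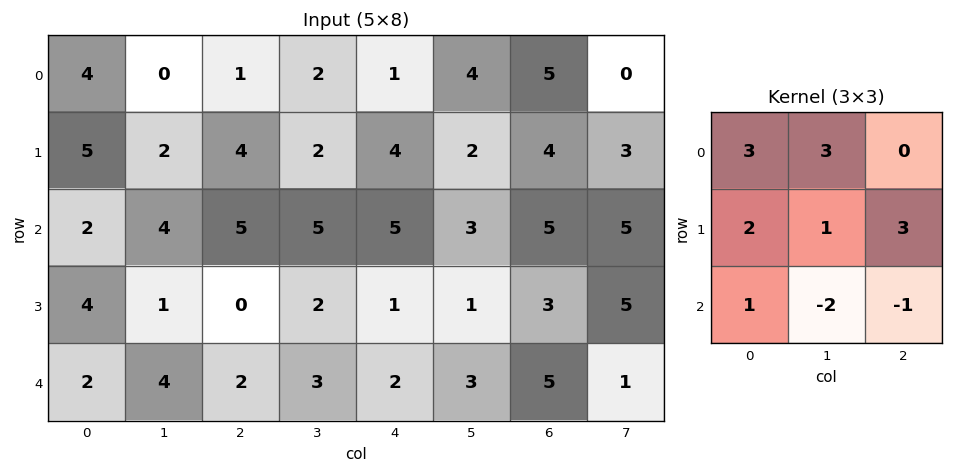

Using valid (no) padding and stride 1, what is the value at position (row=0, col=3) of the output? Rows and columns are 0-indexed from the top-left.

15

The receptive field on the input at this output position is [2 1 4 / 2 4 2 / 5 5 3]. Elementwise product with the kernel and sum: 2·3 + 1·3 + 2·2 + 4·1 + 2·3 + 5·1 + 5·-2 + 3·-1.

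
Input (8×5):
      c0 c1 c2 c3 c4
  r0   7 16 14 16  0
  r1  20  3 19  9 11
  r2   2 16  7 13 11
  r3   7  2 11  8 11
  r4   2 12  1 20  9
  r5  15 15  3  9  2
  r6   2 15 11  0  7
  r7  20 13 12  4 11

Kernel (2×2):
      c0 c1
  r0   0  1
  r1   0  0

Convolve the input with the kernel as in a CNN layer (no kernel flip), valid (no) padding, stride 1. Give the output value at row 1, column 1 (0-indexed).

19

The receptive field on the input at this output position is [3 19 / 16 7]. Elementwise product with the kernel and sum: 19·1.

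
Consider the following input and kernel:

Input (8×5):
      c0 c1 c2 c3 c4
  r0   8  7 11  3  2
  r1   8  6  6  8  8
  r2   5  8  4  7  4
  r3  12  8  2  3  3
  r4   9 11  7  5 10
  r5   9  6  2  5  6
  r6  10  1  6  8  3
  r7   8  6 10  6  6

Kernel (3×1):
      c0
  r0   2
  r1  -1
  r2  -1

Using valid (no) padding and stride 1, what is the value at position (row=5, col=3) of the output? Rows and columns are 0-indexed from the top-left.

The receptive field on the input at this output position is [5 / 8 / 6]. Elementwise product with the kernel and sum: 5·2 + 8·-1 + 6·-1.

-4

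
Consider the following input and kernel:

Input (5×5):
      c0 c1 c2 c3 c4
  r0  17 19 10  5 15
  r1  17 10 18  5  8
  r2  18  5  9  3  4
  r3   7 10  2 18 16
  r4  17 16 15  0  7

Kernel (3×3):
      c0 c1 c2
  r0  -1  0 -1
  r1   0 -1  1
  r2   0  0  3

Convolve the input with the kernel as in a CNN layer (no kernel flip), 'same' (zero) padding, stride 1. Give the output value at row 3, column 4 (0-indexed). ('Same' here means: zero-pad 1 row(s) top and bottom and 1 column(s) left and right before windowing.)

The receptive field on the zero-padded input at this output position is [3 4 0 / 18 16 0 / 0 7 0]. Elementwise product with the kernel and sum: 3·-1 + 0·-1 + 16·-1 + 0·1 + 0·3.

-19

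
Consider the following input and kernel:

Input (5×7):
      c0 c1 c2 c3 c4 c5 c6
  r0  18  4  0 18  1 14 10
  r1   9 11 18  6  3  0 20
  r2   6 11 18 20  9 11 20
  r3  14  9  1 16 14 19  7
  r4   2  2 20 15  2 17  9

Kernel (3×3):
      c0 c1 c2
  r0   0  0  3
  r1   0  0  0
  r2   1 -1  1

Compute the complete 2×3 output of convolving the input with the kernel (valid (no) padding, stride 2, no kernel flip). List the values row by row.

Output[0,0]: The receptive field on the input at this output position is [18 4 0 / 9 11 18 / 6 11 18]. Elementwise product with the kernel and sum: 0·3 + 6·1 + 11·-1 + 18·1.
Output[0,1]: The receptive field on the input at this output position is [0 18 1 / 18 6 3 / 18 20 9]. Elementwise product with the kernel and sum: 1·3 + 18·1 + 20·-1 + 9·1.

13 10 48
74 34 54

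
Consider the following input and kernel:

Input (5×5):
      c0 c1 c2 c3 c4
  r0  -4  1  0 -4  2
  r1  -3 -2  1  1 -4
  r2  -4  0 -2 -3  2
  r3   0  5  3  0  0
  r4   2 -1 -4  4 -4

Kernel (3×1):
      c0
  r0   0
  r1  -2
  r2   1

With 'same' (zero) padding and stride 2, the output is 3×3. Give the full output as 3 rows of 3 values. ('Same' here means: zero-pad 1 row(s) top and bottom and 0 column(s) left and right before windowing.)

Output[0,0]: The receptive field on the zero-padded input at this output position is [0 / -4 / -3]. Elementwise product with the kernel and sum: -4·-2 + -3·1.
Output[0,1]: The receptive field on the zero-padded input at this output position is [0 / 0 / 1]. Elementwise product with the kernel and sum: 0·-2 + 1·1.

5 1 -8
8 7 -4
-4 8 8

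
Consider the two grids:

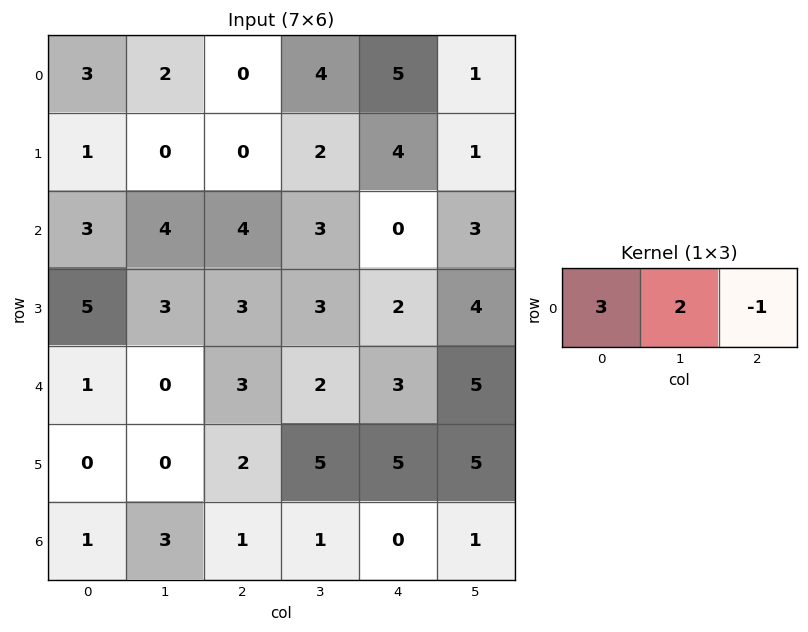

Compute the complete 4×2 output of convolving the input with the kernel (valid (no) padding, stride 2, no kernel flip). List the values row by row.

13 3
13 18
0 10
8 5

Output[0,0]: The receptive field on the input at this output position is [3 2 0]. Elementwise product with the kernel and sum: 3·3 + 2·2 + 0·-1.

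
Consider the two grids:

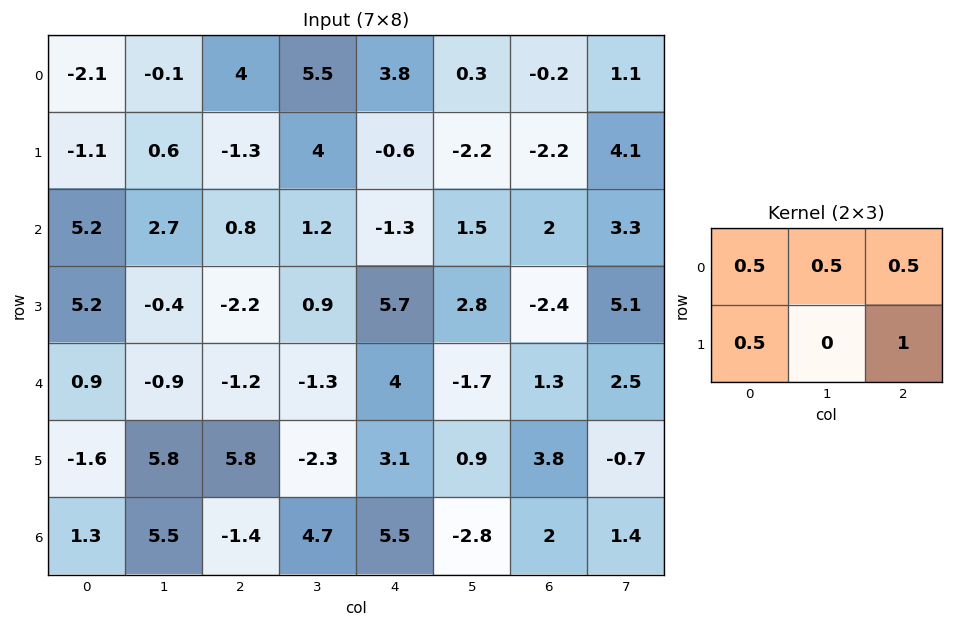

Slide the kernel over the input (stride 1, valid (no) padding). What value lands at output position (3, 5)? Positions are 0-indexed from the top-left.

The receptive field on the input at this output position is [2.8 -2.4 5.1 / -1.7 1.3 2.5]. Elementwise product with the kernel and sum: 2.8·0.5 + -2.4·0.5 + 5.1·0.5 + -1.7·0.5 + 2.5·1.

4.4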